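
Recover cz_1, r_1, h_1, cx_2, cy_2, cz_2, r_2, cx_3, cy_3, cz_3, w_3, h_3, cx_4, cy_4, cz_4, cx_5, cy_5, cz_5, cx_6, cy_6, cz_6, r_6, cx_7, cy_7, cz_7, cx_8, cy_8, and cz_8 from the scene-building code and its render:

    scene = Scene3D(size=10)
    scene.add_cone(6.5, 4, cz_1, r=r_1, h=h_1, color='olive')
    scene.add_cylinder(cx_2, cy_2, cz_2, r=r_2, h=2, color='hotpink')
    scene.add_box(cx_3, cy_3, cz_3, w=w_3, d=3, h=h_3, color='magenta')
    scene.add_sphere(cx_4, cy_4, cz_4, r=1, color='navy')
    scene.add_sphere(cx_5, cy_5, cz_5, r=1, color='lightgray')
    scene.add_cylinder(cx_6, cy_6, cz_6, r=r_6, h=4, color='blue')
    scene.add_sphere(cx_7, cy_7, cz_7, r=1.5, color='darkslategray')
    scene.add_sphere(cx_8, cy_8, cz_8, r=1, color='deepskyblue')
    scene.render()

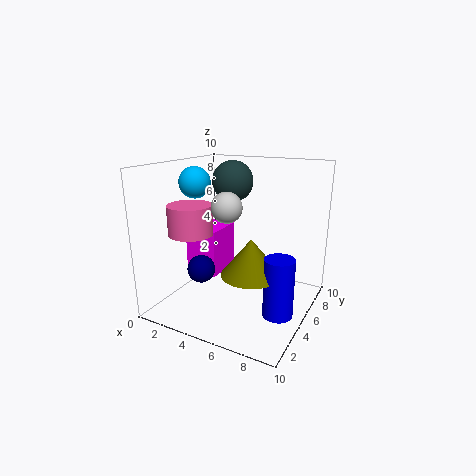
cz_1 = 3, r_1 = 2, h_1 = 2.5, cx_2 = 2.5, cy_2 = 3, cz_2 = 5.5, r_2 = 1.5, cx_3 = 0.5, cy_3 = 5, cz_3 = 1.5, w_3 = 2.5, h_3 = 3.5, cx_4 = 2.5, cy_4 = 4, cz_4 = 2.5, cx_5 = 5, cy_5 = 3.5, cz_5 = 7.5, cx_6 = 8.5, cy_6 = 4, cz_6 = 0.5, r_6 = 1, cx_7 = 3.5, cy_7 = 7, cz_7 = 8.5, cx_8 = 3, cy_8 = 3, cz_8 = 9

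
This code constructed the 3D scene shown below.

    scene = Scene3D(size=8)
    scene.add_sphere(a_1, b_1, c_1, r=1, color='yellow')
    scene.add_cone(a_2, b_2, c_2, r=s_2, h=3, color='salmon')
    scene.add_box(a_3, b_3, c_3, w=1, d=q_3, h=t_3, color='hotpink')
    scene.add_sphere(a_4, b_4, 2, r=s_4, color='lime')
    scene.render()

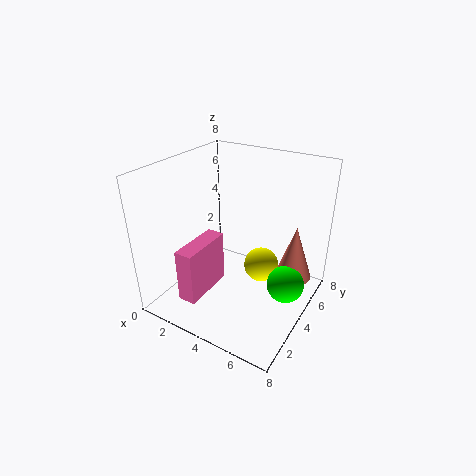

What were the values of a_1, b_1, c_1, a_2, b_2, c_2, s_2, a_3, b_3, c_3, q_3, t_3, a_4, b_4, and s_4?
a_1 = 5, b_1 = 5, c_1 = 2, a_2 = 7, b_2 = 5, c_2 = 2, s_2 = 1, a_3 = 2, b_3 = 1, c_3 = 1, q_3 = 3, t_3 = 3, a_4 = 7, b_4 = 4, s_4 = 1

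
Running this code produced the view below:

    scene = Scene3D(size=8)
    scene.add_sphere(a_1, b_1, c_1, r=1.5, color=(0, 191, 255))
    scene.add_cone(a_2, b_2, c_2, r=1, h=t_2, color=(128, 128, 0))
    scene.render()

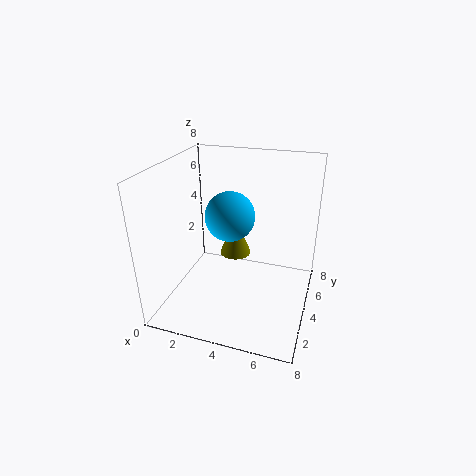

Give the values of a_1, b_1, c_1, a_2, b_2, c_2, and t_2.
a_1 = 3, b_1 = 5.5, c_1 = 4.5, a_2 = 3, b_2 = 6.5, c_2 = 1.5, t_2 = 2.5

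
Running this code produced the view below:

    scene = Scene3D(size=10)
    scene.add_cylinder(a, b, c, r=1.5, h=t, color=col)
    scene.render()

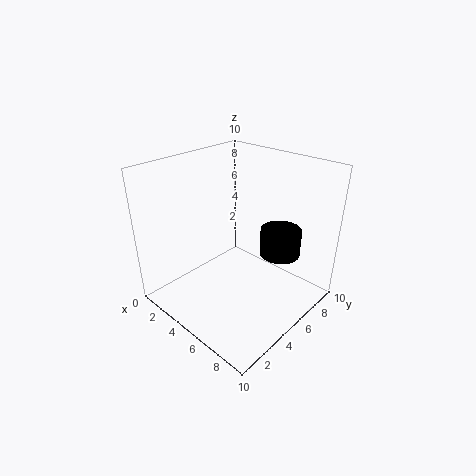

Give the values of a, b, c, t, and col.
a = 6.5; b = 8; c = 3; t = 2; col = 'black'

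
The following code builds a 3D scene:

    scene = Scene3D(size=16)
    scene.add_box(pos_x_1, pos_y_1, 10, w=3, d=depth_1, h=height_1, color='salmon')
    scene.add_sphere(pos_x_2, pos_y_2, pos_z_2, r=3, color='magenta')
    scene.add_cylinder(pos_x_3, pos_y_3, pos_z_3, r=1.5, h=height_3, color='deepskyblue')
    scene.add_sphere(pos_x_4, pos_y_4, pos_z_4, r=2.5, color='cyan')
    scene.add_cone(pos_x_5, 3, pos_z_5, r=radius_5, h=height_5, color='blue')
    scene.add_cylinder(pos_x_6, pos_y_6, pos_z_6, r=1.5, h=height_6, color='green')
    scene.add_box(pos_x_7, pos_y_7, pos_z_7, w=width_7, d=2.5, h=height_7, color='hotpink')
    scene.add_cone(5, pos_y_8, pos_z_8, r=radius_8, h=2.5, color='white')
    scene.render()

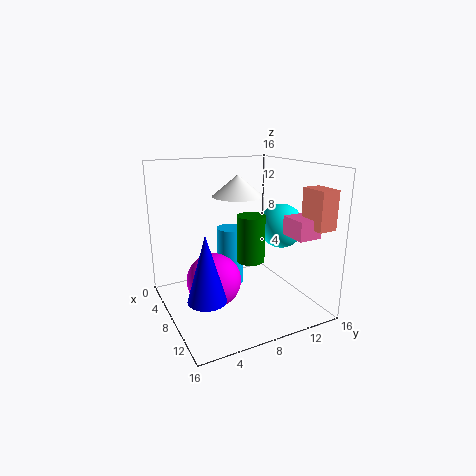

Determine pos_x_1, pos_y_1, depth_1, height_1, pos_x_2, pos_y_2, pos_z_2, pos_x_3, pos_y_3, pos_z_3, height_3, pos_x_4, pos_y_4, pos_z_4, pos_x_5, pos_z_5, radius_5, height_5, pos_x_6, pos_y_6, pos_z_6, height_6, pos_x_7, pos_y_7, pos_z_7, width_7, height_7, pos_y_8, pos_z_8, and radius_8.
pos_x_1 = 12.5; pos_y_1 = 13; depth_1 = 2; height_1 = 4; pos_x_2 = 8; pos_y_2 = 5; pos_z_2 = 3.5; pos_x_3 = 7; pos_y_3 = 7.5; pos_z_3 = 2.5; height_3 = 6.5; pos_x_4 = 9; pos_y_4 = 13; pos_z_4 = 9; pos_x_5 = 11; pos_z_5 = 3; radius_5 = 2; height_5 = 7; pos_x_6 = 10; pos_y_6 = 8.5; pos_z_6 = 6; height_6 = 5; pos_x_7 = 11.5; pos_y_7 = 11.5; pos_z_7 = 9; width_7 = 3; height_7 = 2; pos_y_8 = 9.5; pos_z_8 = 12; radius_8 = 3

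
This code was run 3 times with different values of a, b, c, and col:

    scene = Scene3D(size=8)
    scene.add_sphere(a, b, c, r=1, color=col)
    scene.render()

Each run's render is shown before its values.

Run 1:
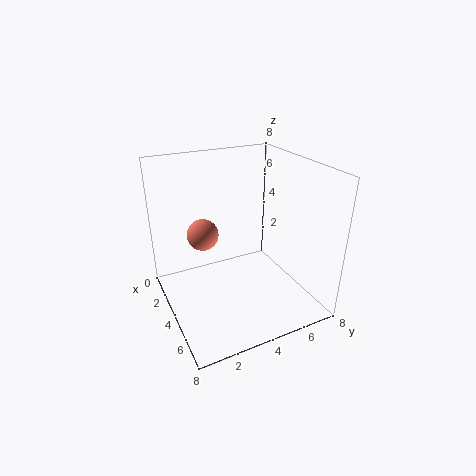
a = 1, b = 3, c = 3, col = 'salmon'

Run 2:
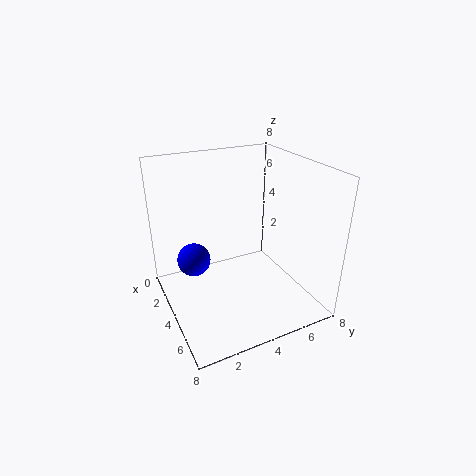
a = 2, b = 2, c = 2, col = 'blue'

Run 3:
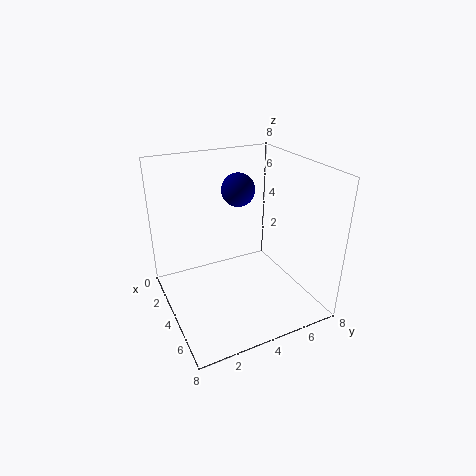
a = 2, b = 5, c = 6, col = 'navy'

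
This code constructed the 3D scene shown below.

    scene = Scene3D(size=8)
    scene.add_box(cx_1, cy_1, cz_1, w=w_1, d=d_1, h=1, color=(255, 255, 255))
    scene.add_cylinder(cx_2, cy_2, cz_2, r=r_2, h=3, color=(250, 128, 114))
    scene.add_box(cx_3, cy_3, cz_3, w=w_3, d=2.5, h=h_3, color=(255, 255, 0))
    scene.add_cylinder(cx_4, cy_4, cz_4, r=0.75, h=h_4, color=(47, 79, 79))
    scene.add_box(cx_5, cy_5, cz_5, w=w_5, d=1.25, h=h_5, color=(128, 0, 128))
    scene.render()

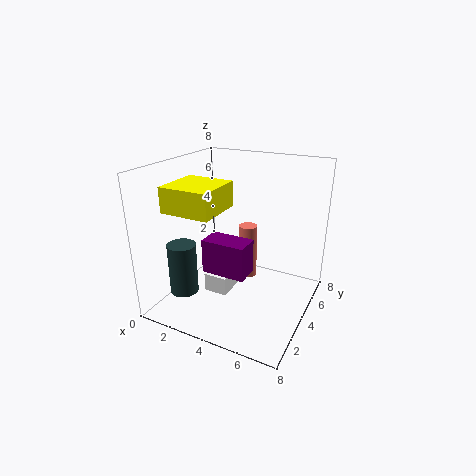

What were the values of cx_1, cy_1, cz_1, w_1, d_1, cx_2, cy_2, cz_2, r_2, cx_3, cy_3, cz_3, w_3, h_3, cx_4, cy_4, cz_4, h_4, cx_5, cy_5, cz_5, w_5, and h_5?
cx_1 = 3
cy_1 = 2
cz_1 = 1.5
w_1 = 1.25
d_1 = 1.5
cx_2 = 4.5
cy_2 = 4.25
cz_2 = 1.75
r_2 = 0.5
cx_3 = 1.75
cy_3 = 0.5
cz_3 = 6.25
w_3 = 2.5
h_3 = 1.25
cx_4 = 2
cy_4 = 1.5
cz_4 = 1.5
h_4 = 2.75
cx_5 = 3.25
cy_5 = 1.5
cz_5 = 3
w_5 = 2.25
h_5 = 1.75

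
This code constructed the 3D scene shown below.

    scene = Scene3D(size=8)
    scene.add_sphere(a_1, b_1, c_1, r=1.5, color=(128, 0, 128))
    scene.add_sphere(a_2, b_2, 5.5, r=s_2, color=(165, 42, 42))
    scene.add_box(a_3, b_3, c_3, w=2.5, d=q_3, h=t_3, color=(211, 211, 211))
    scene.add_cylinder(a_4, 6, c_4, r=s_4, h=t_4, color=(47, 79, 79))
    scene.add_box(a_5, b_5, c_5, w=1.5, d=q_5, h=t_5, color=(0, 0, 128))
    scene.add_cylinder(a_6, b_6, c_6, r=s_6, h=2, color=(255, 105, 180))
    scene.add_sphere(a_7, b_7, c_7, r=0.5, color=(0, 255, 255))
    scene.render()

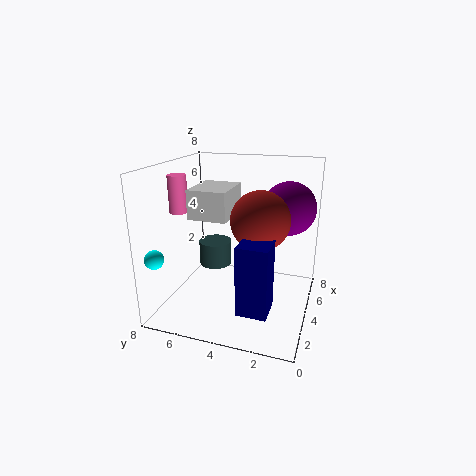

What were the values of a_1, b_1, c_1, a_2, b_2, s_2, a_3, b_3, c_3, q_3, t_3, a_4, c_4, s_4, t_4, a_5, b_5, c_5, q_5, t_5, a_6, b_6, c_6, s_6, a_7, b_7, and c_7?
a_1 = 5.5; b_1 = 1.5; c_1 = 5.5; a_2 = 3; b_2 = 2.5; s_2 = 1.5; a_3 = 2; b_3 = 4; c_3 = 5.5; q_3 = 2; t_3 = 1.5; a_4 = 5.5; c_4 = 1.5; s_4 = 1; t_4 = 1.5; a_5 = 0.5; b_5 = 1.5; c_5 = 1.5; q_5 = 1.5; t_5 = 3.5; a_6 = 3; b_6 = 7; c_6 = 5.5; s_6 = 0.5; a_7 = 1; b_7 = 7.5; c_7 = 3.5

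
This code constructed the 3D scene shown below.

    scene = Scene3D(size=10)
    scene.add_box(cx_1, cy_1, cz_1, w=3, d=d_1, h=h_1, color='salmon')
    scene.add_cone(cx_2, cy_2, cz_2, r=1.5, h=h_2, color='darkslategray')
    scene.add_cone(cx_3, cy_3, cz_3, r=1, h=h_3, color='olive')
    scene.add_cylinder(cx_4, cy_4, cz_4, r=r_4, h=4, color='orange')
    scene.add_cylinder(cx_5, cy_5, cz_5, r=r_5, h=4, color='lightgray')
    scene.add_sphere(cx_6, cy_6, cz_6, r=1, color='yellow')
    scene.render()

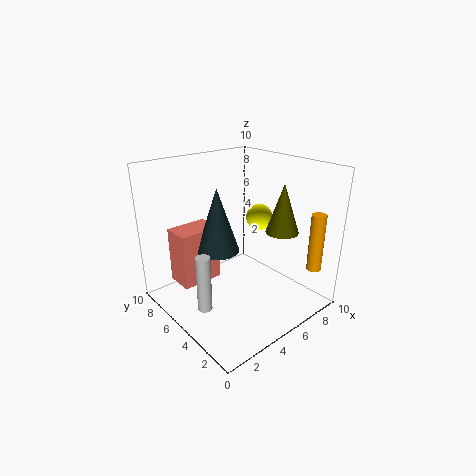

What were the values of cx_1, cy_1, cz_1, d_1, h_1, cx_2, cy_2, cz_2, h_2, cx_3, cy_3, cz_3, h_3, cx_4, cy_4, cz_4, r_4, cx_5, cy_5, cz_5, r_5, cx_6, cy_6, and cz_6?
cx_1 = 1.5, cy_1 = 6.5, cz_1 = 1.5, d_1 = 2, h_1 = 4, cx_2 = 4, cy_2 = 6, cz_2 = 4, h_2 = 4.5, cx_3 = 5.5, cy_3 = 1.5, cz_3 = 6.5, h_3 = 3, cx_4 = 8.5, cy_4 = 1, cz_4 = 3, r_4 = 0.5, cx_5 = 2, cy_5 = 5, cz_5 = 0.5, r_5 = 0.5, cx_6 = 8, cy_6 = 6, cz_6 = 5.5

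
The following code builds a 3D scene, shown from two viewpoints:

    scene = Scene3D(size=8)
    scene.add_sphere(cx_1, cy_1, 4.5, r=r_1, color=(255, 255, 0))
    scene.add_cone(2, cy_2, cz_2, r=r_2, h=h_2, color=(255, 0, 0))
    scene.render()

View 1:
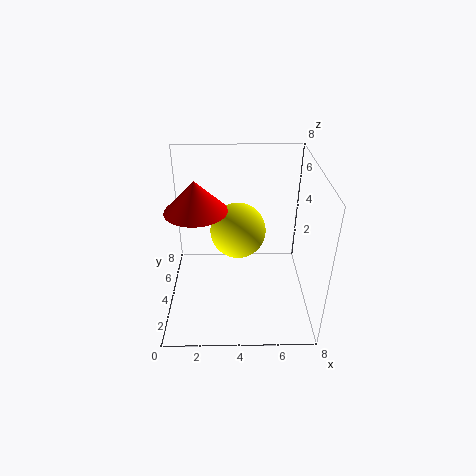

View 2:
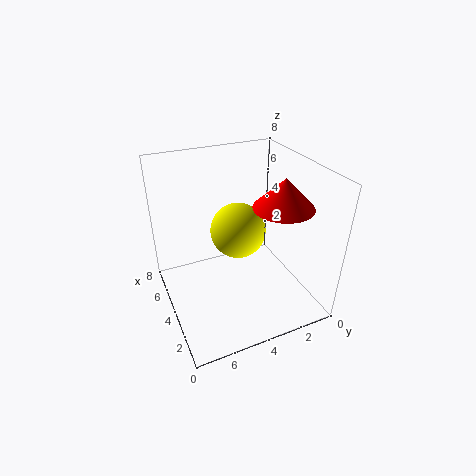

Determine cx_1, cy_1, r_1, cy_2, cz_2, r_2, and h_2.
cx_1 = 4, cy_1 = 4, r_1 = 1.5, cy_2 = 2.5, cz_2 = 6.5, r_2 = 1.5, h_2 = 1.5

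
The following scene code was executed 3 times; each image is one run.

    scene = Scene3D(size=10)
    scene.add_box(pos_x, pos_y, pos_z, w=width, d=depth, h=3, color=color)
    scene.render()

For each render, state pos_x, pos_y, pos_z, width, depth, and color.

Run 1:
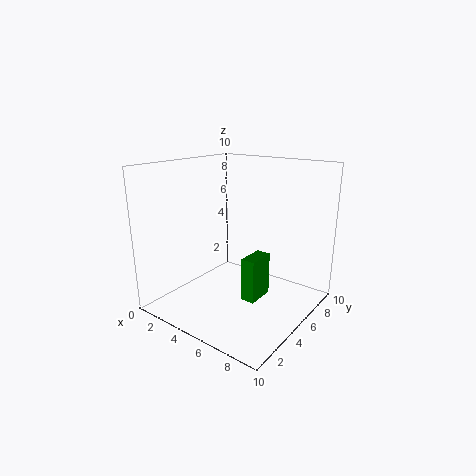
pos_x = 6, pos_y = 4, pos_z = 1, width = 1, depth = 2, color = 'green'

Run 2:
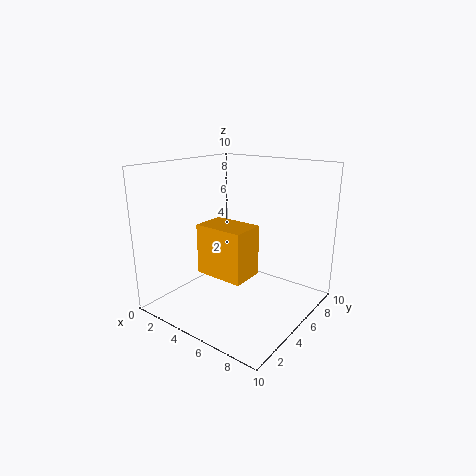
pos_x = 5, pos_y = 1, pos_z = 4, width = 3, depth = 2, color = 'orange'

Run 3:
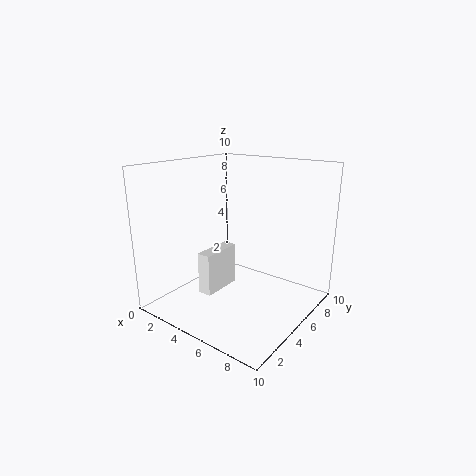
pos_x = 3, pos_y = 3, pos_z = 1, width = 1, depth = 3, color = 'white'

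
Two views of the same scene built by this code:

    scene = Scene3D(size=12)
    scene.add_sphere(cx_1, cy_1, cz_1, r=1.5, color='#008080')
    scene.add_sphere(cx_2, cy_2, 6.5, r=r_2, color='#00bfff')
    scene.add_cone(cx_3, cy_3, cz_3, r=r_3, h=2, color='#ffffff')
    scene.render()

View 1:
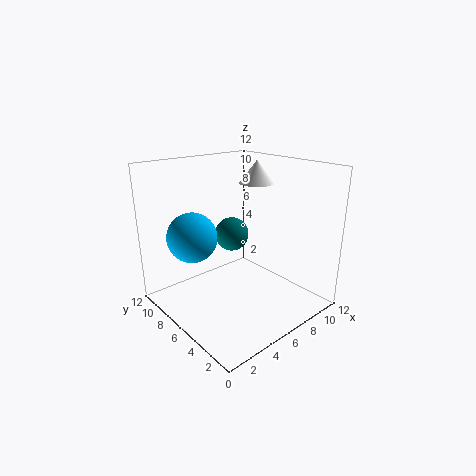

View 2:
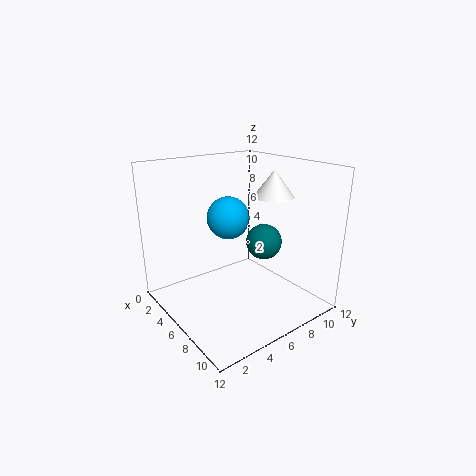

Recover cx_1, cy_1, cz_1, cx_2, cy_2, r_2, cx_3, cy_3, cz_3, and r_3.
cx_1 = 7; cy_1 = 8; cz_1 = 5.5; cx_2 = 2.5; cy_2 = 7.5; r_2 = 2; cx_3 = 9; cy_3 = 7; cz_3 = 10; r_3 = 1.5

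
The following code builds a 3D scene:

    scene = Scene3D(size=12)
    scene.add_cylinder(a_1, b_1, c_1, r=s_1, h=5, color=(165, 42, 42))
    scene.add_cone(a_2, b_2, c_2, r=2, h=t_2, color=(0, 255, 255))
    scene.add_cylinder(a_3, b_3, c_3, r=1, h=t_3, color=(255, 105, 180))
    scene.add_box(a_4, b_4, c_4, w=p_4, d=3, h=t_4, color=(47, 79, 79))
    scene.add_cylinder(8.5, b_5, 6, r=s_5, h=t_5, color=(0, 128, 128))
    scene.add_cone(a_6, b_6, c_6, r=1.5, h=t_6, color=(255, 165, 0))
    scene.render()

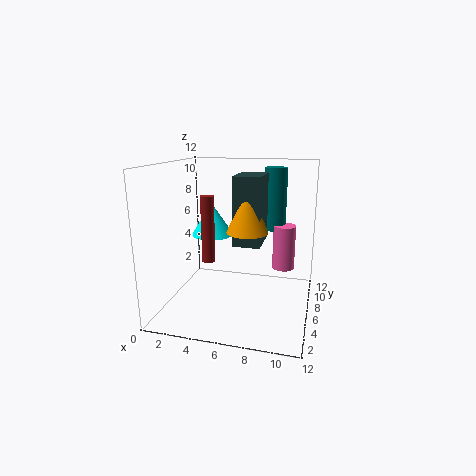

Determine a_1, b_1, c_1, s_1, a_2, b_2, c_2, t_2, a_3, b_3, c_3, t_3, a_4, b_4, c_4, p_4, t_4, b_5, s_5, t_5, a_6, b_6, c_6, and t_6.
a_1 = 4.5; b_1 = 3; c_1 = 5; s_1 = 0.5; a_2 = 2.5; b_2 = 9.5; c_2 = 5; t_2 = 3; a_3 = 9.5; b_3 = 9; c_3 = 2.5; t_3 = 4; a_4 = 6.5; b_4 = 2.5; c_4 = 6.5; p_4 = 2; t_4 = 5; b_5 = 9.5; s_5 = 1; t_5 = 5.5; a_6 = 7.5; b_6 = 3; c_6 = 7.5; t_6 = 3.5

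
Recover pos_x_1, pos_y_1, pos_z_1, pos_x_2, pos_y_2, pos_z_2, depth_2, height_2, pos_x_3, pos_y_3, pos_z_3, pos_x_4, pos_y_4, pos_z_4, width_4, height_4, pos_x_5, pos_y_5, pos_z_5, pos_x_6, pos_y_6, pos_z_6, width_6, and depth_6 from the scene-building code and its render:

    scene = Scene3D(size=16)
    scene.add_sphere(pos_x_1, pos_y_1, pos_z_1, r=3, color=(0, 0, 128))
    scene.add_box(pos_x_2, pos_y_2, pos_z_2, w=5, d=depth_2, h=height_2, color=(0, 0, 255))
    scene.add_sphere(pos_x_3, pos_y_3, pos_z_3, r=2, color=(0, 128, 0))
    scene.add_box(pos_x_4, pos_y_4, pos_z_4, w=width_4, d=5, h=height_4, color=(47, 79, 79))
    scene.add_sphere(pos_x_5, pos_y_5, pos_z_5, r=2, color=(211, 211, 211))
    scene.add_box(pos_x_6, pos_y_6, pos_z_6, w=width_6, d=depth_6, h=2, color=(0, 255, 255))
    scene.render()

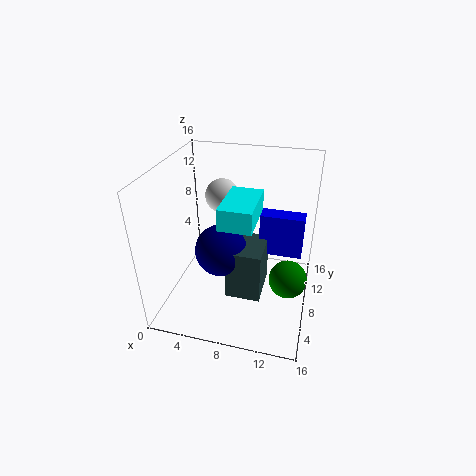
pos_x_1 = 6
pos_y_1 = 8
pos_z_1 = 6
pos_x_2 = 10
pos_y_2 = 10
pos_z_2 = 5
depth_2 = 2
height_2 = 5
pos_x_3 = 14
pos_y_3 = 6
pos_z_3 = 5
pos_x_4 = 7
pos_y_4 = 6
pos_z_4 = 1
width_4 = 4
height_4 = 6
pos_x_5 = 5
pos_y_5 = 12
pos_z_5 = 11
pos_x_6 = 8
pos_y_6 = 1
pos_z_6 = 13
width_6 = 3
depth_6 = 5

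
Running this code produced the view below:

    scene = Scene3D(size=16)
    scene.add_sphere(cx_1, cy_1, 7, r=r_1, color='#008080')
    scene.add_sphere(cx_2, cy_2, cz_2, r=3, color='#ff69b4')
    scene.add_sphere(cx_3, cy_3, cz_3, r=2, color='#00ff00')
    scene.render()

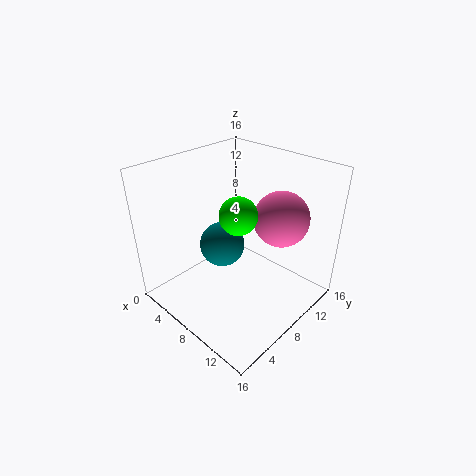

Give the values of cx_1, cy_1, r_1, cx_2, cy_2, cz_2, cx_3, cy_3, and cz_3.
cx_1 = 6.5, cy_1 = 7, r_1 = 2.5, cx_2 = 11.5, cy_2 = 11, cz_2 = 10.5, cx_3 = 9, cy_3 = 7, cz_3 = 11.5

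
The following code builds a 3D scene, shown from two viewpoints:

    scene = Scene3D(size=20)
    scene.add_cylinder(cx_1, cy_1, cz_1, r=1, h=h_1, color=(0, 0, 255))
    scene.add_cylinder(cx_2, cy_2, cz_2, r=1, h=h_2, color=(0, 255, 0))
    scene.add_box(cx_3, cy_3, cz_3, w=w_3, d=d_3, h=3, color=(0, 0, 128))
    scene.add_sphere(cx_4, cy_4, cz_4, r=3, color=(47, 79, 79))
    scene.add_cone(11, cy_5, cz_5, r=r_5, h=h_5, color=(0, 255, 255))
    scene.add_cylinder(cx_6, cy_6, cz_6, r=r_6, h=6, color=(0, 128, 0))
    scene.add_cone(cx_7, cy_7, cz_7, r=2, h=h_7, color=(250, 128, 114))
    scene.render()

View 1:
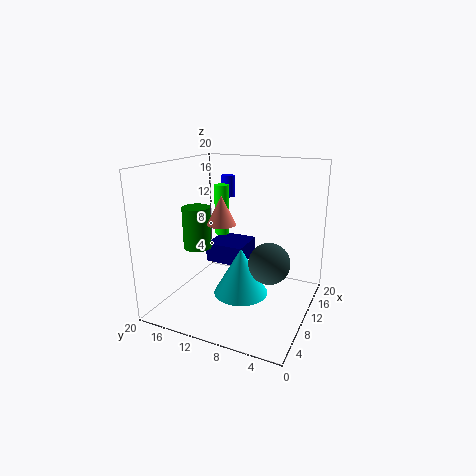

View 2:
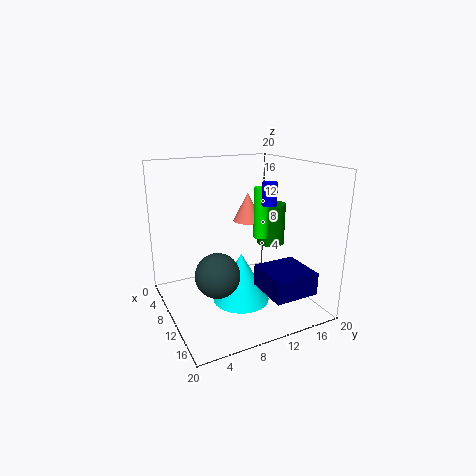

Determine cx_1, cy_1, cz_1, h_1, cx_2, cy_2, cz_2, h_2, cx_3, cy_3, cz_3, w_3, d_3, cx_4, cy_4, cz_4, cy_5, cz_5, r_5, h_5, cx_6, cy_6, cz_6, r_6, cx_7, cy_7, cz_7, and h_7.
cx_1 = 13; cy_1 = 13; cz_1 = 15; h_1 = 3; cx_2 = 11; cy_2 = 13; cz_2 = 10; h_2 = 7; cx_3 = 13; cy_3 = 11; cz_3 = 4; w_3 = 6; d_3 = 6; cx_4 = 12; cy_4 = 6; cz_4 = 6; cy_5 = 10; cz_5 = 1; r_5 = 4; h_5 = 7; cx_6 = 9; cy_6 = 16; cz_6 = 8; r_6 = 2; cx_7 = 9; cy_7 = 12; cz_7 = 12; h_7 = 4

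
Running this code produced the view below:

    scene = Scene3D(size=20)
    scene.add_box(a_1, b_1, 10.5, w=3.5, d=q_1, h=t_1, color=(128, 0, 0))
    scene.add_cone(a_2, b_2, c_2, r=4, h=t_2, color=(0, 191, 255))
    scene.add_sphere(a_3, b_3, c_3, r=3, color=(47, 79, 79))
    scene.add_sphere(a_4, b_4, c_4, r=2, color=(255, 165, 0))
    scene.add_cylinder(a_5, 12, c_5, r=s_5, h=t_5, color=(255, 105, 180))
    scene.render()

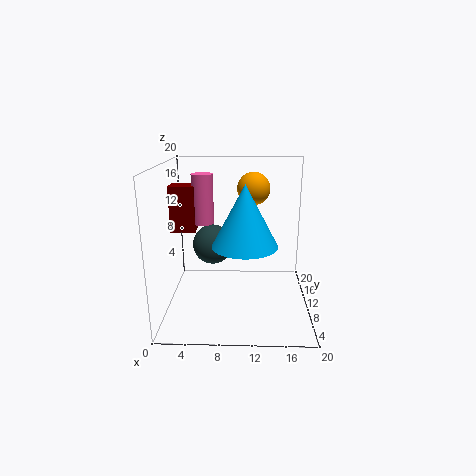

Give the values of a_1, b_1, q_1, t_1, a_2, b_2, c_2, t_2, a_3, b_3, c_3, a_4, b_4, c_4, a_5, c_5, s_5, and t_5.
a_1 = 0.5
b_1 = 10.5
q_1 = 2.5
t_1 = 6.5
a_2 = 11
b_2 = 4.5
c_2 = 11
t_2 = 7.5
a_3 = 6
b_3 = 14
c_3 = 7.5
a_4 = 12
b_4 = 7
c_4 = 17.5
a_5 = 5
c_5 = 11.5
s_5 = 1.5
t_5 = 7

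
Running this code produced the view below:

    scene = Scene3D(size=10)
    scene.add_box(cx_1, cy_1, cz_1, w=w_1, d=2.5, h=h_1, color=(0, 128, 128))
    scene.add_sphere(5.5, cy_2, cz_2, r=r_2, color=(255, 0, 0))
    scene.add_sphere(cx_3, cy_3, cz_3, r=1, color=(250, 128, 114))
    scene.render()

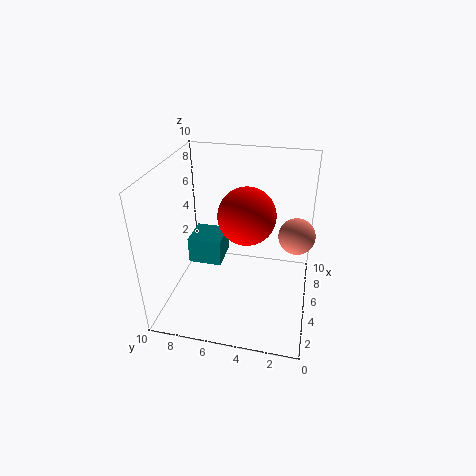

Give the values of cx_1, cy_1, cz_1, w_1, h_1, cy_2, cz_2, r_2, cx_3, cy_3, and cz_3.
cx_1 = 5.5, cy_1 = 6.5, cz_1 = 2, w_1 = 2.5, h_1 = 2, cy_2 = 4.5, cz_2 = 6.5, r_2 = 2, cx_3 = 2, cy_3 = 1, cz_3 = 7.5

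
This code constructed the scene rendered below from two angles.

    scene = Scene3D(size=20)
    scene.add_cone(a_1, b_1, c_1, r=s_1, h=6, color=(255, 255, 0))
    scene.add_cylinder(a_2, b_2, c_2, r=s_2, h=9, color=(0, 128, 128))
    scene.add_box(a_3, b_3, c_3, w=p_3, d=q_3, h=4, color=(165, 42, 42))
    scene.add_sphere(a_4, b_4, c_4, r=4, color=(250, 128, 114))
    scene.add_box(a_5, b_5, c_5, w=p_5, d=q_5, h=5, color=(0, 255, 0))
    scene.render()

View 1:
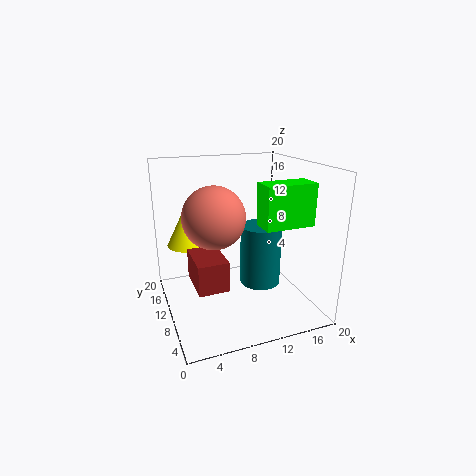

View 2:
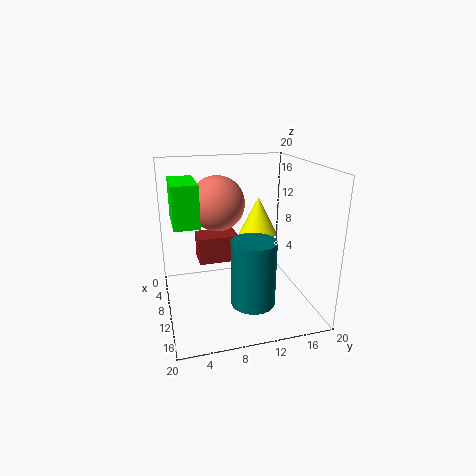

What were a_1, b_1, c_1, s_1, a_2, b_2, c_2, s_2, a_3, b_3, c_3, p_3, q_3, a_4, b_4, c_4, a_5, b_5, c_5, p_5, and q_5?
a_1 = 4, b_1 = 15, c_1 = 8, s_1 = 3, a_2 = 14, b_2 = 11, c_2 = 2, s_2 = 3, a_3 = 3, b_3 = 5, c_3 = 5, p_3 = 4, q_3 = 6, a_4 = 6, b_4 = 8, c_4 = 14, a_5 = 10, b_5 = 1, c_5 = 14, p_5 = 6, q_5 = 3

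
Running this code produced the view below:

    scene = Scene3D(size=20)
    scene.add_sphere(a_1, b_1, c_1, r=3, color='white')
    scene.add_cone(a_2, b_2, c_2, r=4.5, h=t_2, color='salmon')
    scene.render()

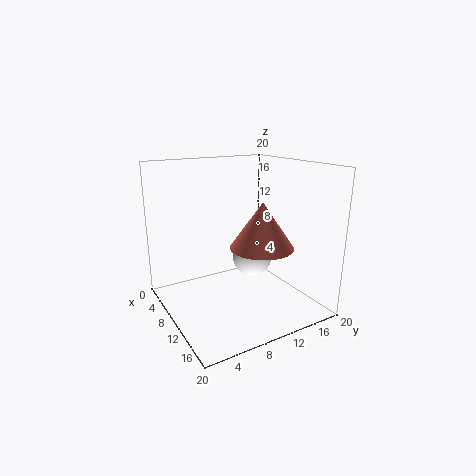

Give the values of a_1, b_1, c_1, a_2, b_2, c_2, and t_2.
a_1 = 7.5; b_1 = 14; c_1 = 5.5; a_2 = 11.5; b_2 = 13; c_2 = 8.5; t_2 = 6.5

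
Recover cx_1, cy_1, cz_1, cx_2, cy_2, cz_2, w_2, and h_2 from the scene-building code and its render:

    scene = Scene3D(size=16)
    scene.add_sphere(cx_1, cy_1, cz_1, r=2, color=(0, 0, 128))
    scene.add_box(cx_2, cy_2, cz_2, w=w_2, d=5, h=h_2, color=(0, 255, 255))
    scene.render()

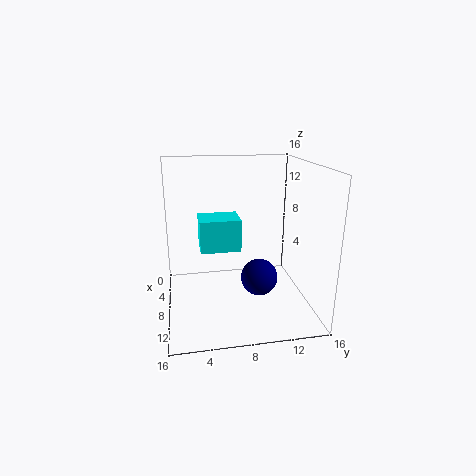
cx_1 = 10
cy_1 = 10
cz_1 = 4
cx_2 = 1
cy_2 = 4
cz_2 = 5
w_2 = 4
h_2 = 4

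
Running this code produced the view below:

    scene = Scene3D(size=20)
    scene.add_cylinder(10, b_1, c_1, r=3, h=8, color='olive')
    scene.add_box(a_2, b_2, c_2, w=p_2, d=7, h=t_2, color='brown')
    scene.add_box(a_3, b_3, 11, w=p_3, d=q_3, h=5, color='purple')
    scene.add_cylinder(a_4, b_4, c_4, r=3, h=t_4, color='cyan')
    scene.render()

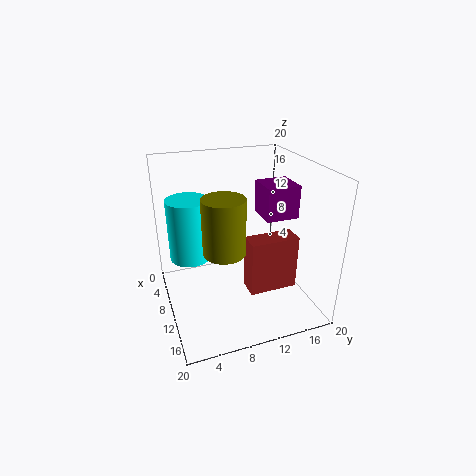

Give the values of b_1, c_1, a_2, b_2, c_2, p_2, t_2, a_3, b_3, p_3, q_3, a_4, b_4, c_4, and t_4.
b_1 = 8
c_1 = 8
a_2 = 10
b_2 = 11
c_2 = 2
p_2 = 3
t_2 = 8
a_3 = 4
b_3 = 15
p_3 = 5
q_3 = 5
a_4 = 6
b_4 = 4
c_4 = 6
t_4 = 9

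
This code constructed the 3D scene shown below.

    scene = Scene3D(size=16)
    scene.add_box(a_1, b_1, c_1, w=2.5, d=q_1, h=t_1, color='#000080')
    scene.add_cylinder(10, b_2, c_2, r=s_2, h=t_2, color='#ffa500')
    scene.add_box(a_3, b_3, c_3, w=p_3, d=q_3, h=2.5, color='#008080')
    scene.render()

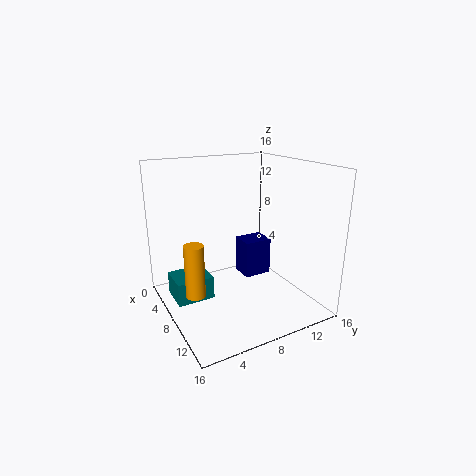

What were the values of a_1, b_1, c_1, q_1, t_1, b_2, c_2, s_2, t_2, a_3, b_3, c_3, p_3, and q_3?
a_1 = 7.5; b_1 = 8; c_1 = 4; q_1 = 3; t_1 = 4; b_2 = 2; c_2 = 3.5; s_2 = 1; t_2 = 5.5; a_3 = 5.5; b_3 = 0.5; c_3 = 2; p_3 = 3.5; q_3 = 4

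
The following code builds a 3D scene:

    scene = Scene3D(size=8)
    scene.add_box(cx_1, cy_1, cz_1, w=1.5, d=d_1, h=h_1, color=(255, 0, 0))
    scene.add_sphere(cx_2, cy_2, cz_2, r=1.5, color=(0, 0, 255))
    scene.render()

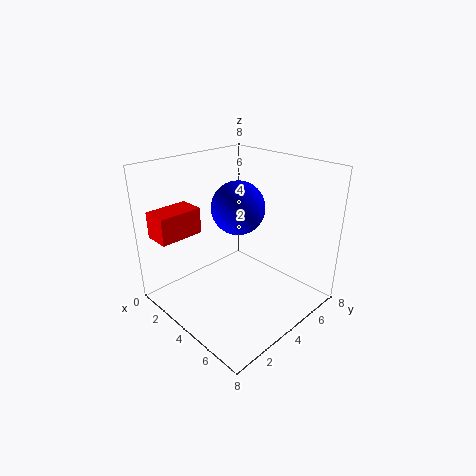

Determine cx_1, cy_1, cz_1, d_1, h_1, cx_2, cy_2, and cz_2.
cx_1 = 0.5, cy_1 = 0.5, cz_1 = 4, d_1 = 2.5, h_1 = 1.5, cx_2 = 3.5, cy_2 = 4.5, cz_2 = 5.5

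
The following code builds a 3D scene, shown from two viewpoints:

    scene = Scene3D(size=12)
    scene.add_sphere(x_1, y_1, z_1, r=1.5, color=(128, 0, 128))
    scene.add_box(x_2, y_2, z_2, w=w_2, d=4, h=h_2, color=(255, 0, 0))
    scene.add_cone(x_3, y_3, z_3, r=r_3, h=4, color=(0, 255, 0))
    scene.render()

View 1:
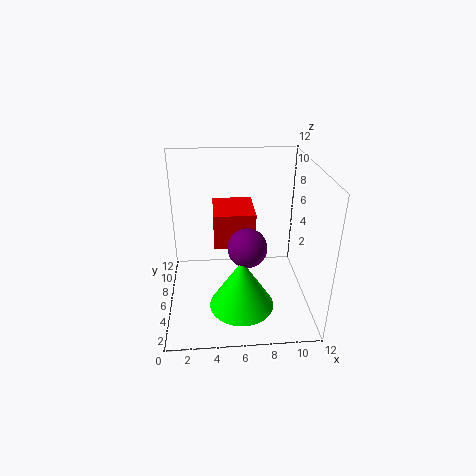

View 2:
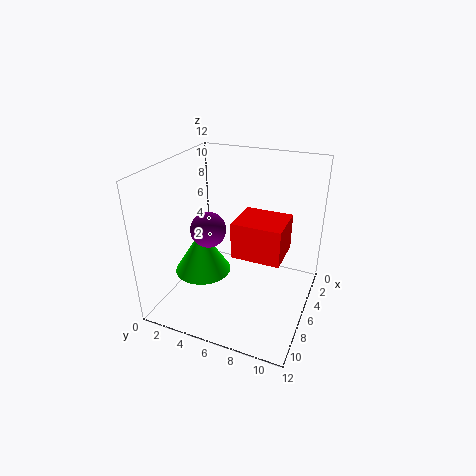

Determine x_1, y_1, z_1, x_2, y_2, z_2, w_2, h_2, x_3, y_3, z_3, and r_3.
x_1 = 6.5; y_1 = 3.5; z_1 = 6.5; x_2 = 4; y_2 = 6; z_2 = 5; w_2 = 3.5; h_2 = 3; x_3 = 6; y_3 = 2.5; z_3 = 2; r_3 = 2.5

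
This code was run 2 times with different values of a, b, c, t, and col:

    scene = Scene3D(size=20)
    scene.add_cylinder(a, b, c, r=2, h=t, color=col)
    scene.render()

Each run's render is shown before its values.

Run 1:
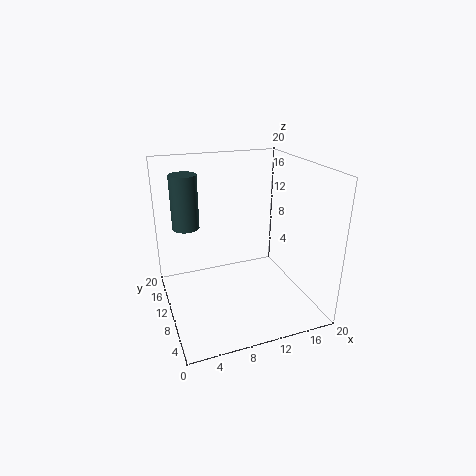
a = 4, b = 16, c = 10, t = 8, col = 'darkslategray'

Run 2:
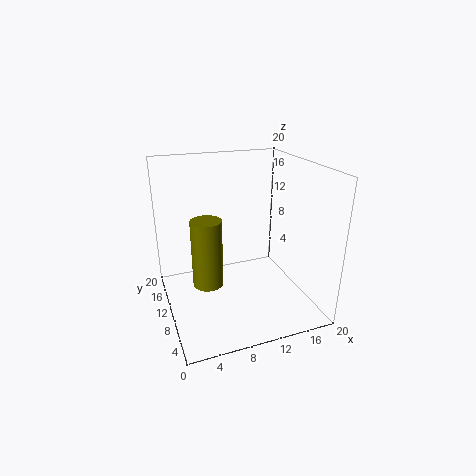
a = 5, b = 8, c = 5, t = 9, col = 'olive'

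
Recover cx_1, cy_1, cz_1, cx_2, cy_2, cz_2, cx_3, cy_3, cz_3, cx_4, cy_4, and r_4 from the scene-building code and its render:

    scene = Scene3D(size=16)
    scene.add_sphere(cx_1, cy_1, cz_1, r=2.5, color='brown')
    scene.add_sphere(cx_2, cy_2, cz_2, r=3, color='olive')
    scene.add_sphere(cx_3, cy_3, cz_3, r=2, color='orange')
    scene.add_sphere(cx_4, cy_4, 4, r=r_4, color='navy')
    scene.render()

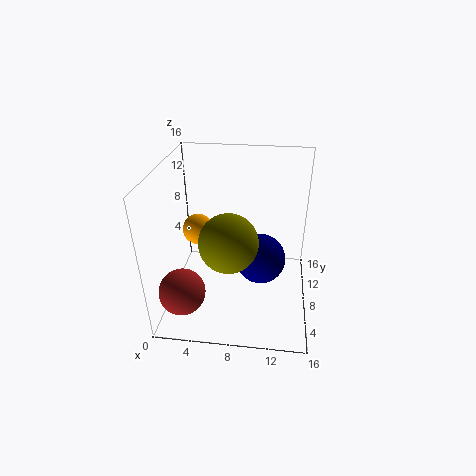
cx_1 = 2.5, cy_1 = 3.5, cz_1 = 3.5, cx_2 = 7.5, cy_2 = 4.5, cz_2 = 9.5, cx_3 = 2, cy_3 = 13.5, cz_3 = 5.5, cx_4 = 10.5, cy_4 = 10, r_4 = 3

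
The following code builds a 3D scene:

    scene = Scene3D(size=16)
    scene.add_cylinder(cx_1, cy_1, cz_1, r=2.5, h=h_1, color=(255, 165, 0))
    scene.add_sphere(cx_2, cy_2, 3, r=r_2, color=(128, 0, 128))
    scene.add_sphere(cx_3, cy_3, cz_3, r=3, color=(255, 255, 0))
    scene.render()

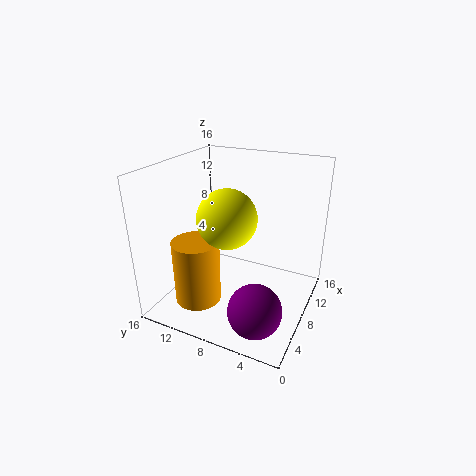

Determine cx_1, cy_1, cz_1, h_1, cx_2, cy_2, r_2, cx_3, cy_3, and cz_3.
cx_1 = 4, cy_1 = 11, cz_1 = 1.75, h_1 = 7, cx_2 = 3, cy_2 = 3.75, r_2 = 2.75, cx_3 = 5, cy_3 = 7.75, cz_3 = 11.5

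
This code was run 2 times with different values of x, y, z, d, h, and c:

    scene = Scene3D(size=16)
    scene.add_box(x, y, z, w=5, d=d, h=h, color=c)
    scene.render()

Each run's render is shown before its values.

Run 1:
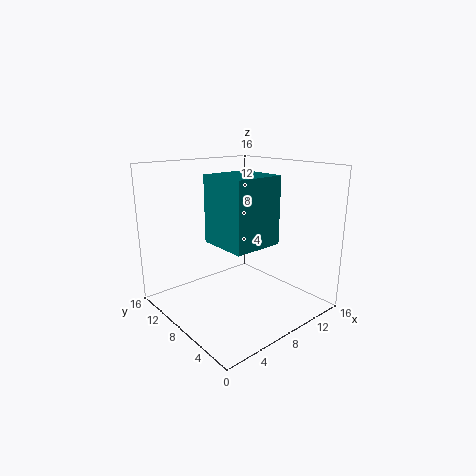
x = 3, y = 2, z = 9, d = 5, h = 6.5, c = 'teal'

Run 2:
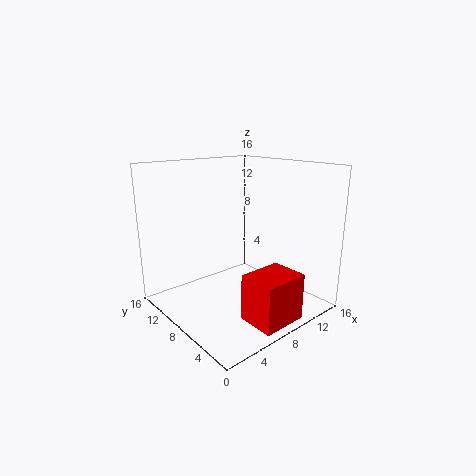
x = 5.5, y = 0.5, z = 0.5, d = 4, h = 5, c = 'red'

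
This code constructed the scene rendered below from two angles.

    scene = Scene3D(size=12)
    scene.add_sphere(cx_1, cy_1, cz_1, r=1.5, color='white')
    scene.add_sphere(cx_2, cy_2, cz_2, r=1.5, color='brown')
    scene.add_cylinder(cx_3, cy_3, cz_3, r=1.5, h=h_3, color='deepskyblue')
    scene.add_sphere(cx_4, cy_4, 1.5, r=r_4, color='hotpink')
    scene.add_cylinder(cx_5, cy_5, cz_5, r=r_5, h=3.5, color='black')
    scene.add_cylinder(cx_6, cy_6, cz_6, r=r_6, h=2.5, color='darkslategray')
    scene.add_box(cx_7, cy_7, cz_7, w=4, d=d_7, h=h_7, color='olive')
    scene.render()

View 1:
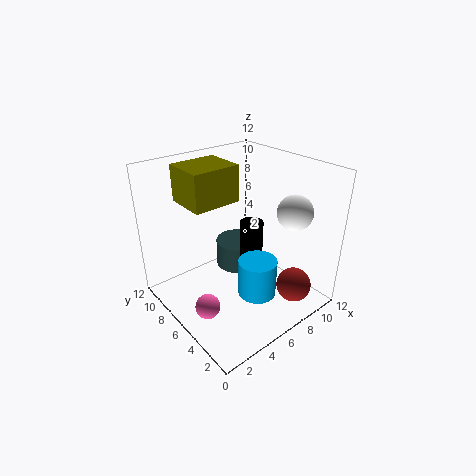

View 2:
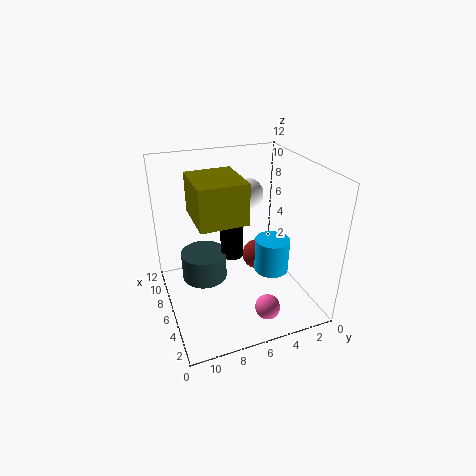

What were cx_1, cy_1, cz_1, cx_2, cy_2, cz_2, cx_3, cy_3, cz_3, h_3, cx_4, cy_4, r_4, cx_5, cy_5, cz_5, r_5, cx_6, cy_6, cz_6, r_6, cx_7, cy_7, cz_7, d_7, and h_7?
cx_1 = 10
cy_1 = 3.5
cz_1 = 8
cx_2 = 9.5
cy_2 = 2.5
cz_2 = 1.5
cx_3 = 5.5
cy_3 = 3
cz_3 = 2.5
h_3 = 3
cx_4 = 2
cy_4 = 5
r_4 = 1
cx_5 = 7.5
cy_5 = 6
cz_5 = 3.5
r_5 = 1
cx_6 = 8
cy_6 = 8.5
cz_6 = 1.5
r_6 = 2
cx_7 = 2.5
cy_7 = 6.5
cz_7 = 9
d_7 = 3.5
h_7 = 3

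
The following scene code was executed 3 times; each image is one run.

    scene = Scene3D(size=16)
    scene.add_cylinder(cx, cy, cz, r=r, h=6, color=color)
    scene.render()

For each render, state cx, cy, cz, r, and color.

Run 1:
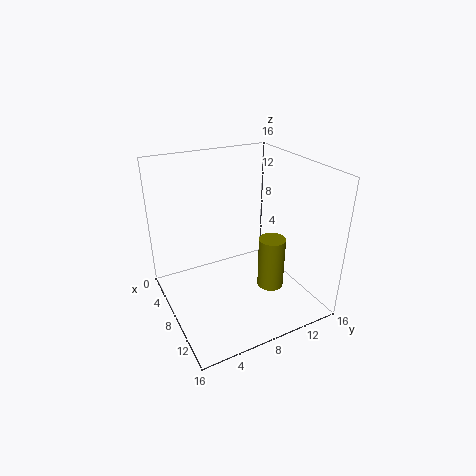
cx = 10; cy = 11.25; cz = 2; r = 1.5; color = 'olive'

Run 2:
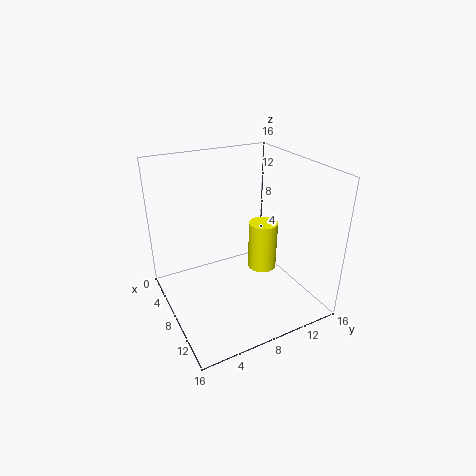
cx = 6.5; cy = 12.25; cz = 2.25; r = 1.75; color = 'yellow'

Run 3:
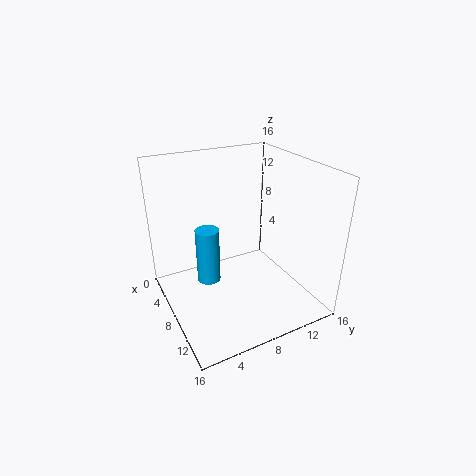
cx = 8.25; cy = 4.25; cz = 4; r = 1.25; color = 'deepskyblue'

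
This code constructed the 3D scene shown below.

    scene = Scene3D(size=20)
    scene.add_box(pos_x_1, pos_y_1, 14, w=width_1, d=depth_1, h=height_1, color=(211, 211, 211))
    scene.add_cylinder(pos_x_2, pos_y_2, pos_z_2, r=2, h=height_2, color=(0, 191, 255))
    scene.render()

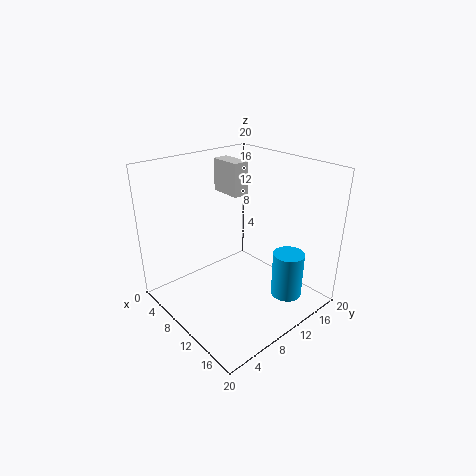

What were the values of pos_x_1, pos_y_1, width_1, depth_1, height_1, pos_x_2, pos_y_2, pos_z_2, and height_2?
pos_x_1 = 1, pos_y_1 = 13, width_1 = 5, depth_1 = 2.5, height_1 = 5, pos_x_2 = 17.5, pos_y_2 = 12, pos_z_2 = 4, height_2 = 6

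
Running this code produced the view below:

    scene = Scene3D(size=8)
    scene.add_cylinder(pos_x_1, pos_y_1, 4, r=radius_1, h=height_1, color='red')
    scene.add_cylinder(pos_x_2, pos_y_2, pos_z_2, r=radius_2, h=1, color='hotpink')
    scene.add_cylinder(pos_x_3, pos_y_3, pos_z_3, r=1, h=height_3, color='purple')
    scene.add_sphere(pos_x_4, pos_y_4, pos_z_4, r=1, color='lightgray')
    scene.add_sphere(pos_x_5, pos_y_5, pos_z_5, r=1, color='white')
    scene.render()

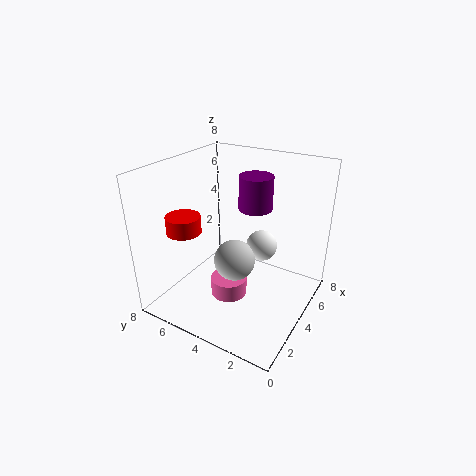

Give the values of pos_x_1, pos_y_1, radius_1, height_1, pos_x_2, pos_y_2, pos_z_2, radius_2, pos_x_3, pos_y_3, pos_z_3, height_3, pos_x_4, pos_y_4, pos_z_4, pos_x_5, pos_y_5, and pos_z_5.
pos_x_1 = 3; pos_y_1 = 7; radius_1 = 1; height_1 = 1; pos_x_2 = 3; pos_y_2 = 4; pos_z_2 = 1; radius_2 = 1; pos_x_3 = 6; pos_y_3 = 4; pos_z_3 = 5; height_3 = 2; pos_x_4 = 2; pos_y_4 = 3; pos_z_4 = 4; pos_x_5 = 7; pos_y_5 = 4; pos_z_5 = 2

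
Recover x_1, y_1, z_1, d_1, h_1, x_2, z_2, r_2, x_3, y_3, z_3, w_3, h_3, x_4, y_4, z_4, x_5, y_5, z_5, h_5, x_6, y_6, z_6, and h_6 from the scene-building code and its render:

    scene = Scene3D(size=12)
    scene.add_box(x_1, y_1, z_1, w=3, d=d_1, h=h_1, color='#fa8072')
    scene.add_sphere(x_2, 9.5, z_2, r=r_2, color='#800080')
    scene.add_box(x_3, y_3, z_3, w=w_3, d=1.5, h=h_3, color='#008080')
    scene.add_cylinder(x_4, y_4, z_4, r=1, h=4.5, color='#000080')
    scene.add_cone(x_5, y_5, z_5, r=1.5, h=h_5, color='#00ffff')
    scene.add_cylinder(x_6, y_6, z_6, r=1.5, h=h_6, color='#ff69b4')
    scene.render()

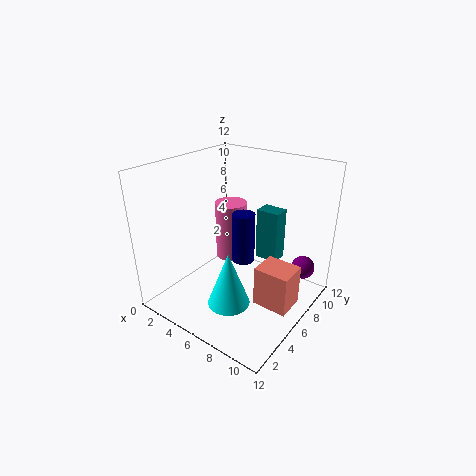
x_1 = 8; y_1 = 5.5; z_1 = 0.5; d_1 = 2.5; h_1 = 3.5; x_2 = 10.5; z_2 = 3; r_2 = 1; x_3 = 6.5; y_3 = 8; z_3 = 3.5; w_3 = 2; h_3 = 4.5; x_4 = 5.5; y_4 = 7.5; z_4 = 3; x_5 = 8.5; y_5 = 1.5; z_5 = 3.5; h_5 = 4; x_6 = 3; y_6 = 9; z_6 = 2; h_6 = 5.5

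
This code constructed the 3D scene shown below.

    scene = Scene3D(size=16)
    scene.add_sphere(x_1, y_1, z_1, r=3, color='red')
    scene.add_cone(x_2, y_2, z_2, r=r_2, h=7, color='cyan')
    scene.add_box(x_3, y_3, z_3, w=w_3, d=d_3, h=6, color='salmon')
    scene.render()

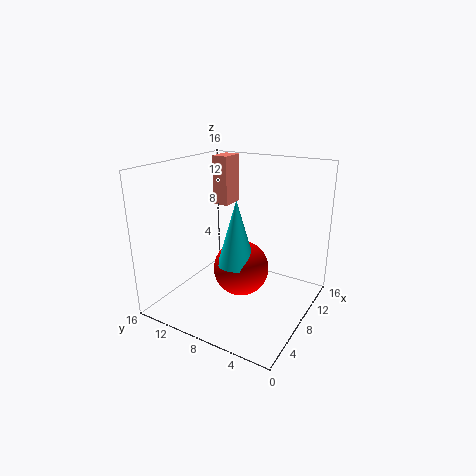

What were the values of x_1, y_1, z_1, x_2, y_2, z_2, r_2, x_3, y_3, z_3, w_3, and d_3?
x_1 = 7; y_1 = 7; z_1 = 5; x_2 = 6; y_2 = 7; z_2 = 6; r_2 = 2; x_3 = 12; y_3 = 12; z_3 = 10; w_3 = 3; d_3 = 2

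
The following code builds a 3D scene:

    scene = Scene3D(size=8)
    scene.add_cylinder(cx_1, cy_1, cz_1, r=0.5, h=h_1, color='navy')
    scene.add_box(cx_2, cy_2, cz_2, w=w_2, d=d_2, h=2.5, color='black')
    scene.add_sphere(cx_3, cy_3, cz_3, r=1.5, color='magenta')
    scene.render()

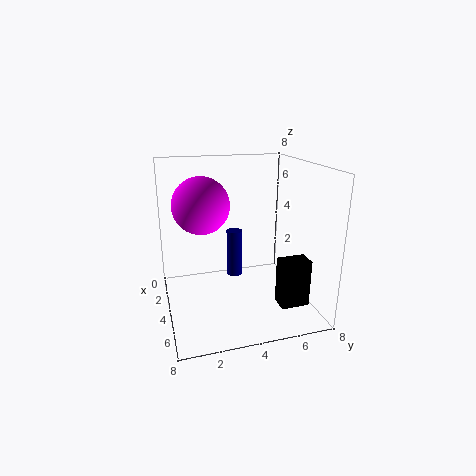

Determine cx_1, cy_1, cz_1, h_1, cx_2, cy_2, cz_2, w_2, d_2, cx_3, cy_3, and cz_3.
cx_1 = 1.5
cy_1 = 4.5
cz_1 = 0.5
h_1 = 3
cx_2 = 6
cy_2 = 5.5
cz_2 = 1
w_2 = 1
d_2 = 1.5
cx_3 = 4
cy_3 = 2
cz_3 = 6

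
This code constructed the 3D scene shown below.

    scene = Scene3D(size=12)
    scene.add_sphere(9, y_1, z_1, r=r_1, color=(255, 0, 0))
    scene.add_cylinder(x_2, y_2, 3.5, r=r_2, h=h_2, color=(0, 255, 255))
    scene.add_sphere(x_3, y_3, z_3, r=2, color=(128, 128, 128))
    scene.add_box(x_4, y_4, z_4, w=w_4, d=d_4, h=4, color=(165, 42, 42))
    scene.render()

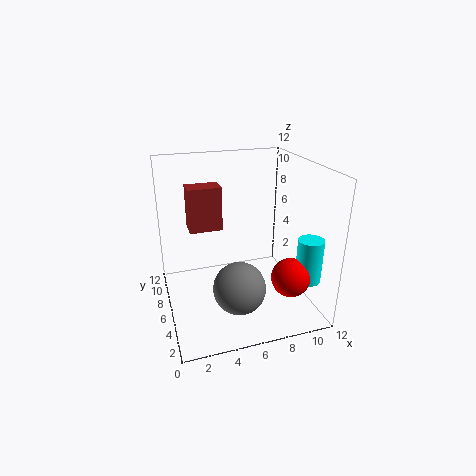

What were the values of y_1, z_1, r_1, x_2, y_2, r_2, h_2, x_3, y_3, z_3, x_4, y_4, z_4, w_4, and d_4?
y_1 = 2, z_1 = 4, r_1 = 1.5, x_2 = 10.5, y_2 = 2, r_2 = 1, h_2 = 3.5, x_3 = 5, y_3 = 2.5, z_3 = 3.5, x_4 = 2.5, y_4 = 9, z_4 = 5.5, w_4 = 3, d_4 = 2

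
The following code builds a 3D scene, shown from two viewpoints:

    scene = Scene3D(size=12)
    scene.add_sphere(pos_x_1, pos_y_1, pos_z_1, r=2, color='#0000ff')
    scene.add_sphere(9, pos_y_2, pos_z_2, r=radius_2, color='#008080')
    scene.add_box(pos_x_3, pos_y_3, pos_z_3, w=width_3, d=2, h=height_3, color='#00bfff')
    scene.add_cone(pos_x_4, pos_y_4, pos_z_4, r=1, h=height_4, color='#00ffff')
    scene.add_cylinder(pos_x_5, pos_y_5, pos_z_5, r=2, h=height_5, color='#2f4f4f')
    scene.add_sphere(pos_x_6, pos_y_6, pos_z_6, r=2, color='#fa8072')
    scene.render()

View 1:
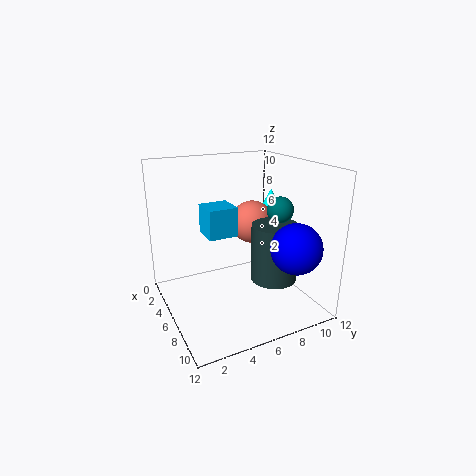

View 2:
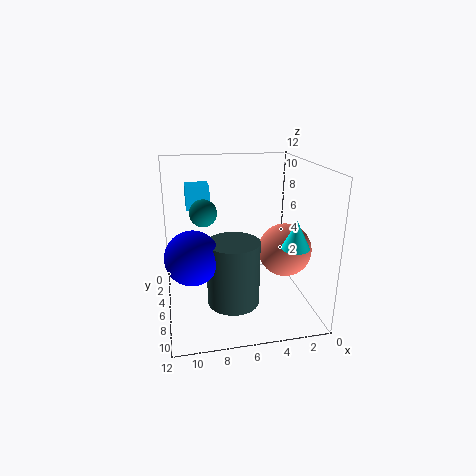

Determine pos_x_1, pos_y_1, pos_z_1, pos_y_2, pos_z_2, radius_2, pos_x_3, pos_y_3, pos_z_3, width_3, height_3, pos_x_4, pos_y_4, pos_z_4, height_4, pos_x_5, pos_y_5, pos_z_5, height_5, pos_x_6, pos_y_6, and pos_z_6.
pos_x_1 = 10; pos_y_1 = 9; pos_z_1 = 6; pos_y_2 = 8; pos_z_2 = 9; radius_2 = 1; pos_x_3 = 8; pos_y_3 = 2; pos_z_3 = 8; width_3 = 2; height_3 = 2; pos_x_4 = 3; pos_y_4 = 11; pos_z_4 = 7; height_4 = 2; pos_x_5 = 7; pos_y_5 = 9; pos_z_5 = 2; height_5 = 5; pos_x_6 = 3; pos_y_6 = 9; pos_z_6 = 6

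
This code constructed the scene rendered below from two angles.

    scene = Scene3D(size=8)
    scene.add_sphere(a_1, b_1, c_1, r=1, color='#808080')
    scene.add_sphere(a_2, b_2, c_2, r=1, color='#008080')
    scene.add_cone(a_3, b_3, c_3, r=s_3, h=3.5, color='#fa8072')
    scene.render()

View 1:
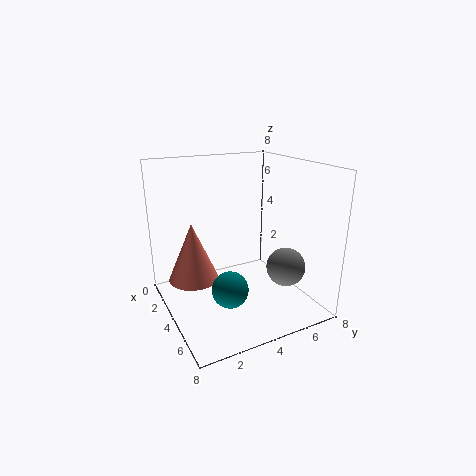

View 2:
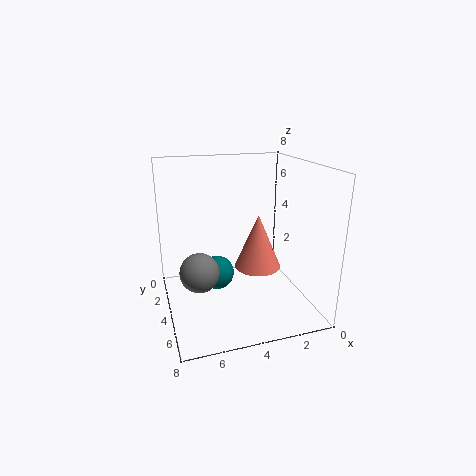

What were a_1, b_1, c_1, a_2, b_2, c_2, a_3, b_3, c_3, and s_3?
a_1 = 6.5
b_1 = 5.5
c_1 = 3
a_2 = 5
b_2 = 3
c_2 = 1.5
a_3 = 2
b_3 = 2
c_3 = 1
s_3 = 1.5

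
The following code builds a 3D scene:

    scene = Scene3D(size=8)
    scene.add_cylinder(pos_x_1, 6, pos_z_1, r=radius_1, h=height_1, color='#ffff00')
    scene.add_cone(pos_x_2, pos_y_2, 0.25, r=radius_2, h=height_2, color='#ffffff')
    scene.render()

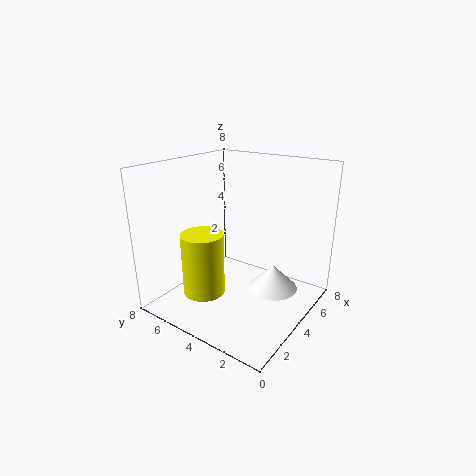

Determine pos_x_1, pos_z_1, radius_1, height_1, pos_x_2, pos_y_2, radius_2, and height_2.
pos_x_1 = 3.25
pos_z_1 = 0.25
radius_1 = 1.25
height_1 = 3.75
pos_x_2 = 6
pos_y_2 = 2.75
radius_2 = 1.5
height_2 = 1.5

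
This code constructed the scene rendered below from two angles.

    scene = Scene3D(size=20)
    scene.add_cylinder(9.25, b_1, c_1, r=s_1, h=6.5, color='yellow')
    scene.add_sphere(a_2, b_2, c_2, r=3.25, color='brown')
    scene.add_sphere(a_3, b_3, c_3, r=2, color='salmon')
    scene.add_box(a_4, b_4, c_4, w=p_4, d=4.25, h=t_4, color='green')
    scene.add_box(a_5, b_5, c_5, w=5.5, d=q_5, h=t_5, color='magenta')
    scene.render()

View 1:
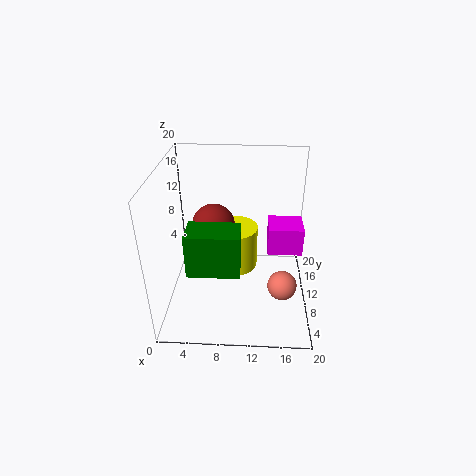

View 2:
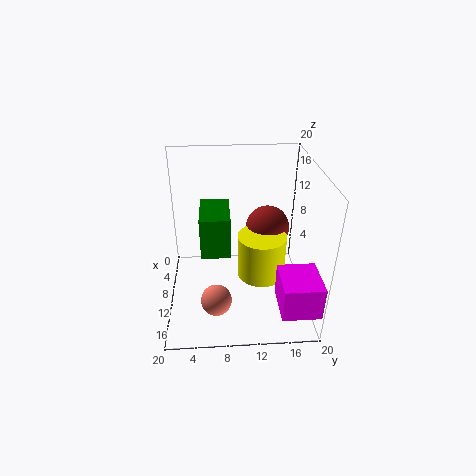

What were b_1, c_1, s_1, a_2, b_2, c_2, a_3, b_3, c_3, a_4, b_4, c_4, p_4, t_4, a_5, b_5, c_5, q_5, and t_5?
b_1 = 13.5
c_1 = 3.25
s_1 = 3.5
a_2 = 6
b_2 = 14.75
c_2 = 9.25
a_3 = 16.25
b_3 = 6.75
c_3 = 4.5
a_4 = 3.5
b_4 = 4.75
c_4 = 7
p_4 = 7
t_4 = 6
a_5 = 14.5
b_5 = 14.75
c_5 = 4
q_5 = 5
t_5 = 4.5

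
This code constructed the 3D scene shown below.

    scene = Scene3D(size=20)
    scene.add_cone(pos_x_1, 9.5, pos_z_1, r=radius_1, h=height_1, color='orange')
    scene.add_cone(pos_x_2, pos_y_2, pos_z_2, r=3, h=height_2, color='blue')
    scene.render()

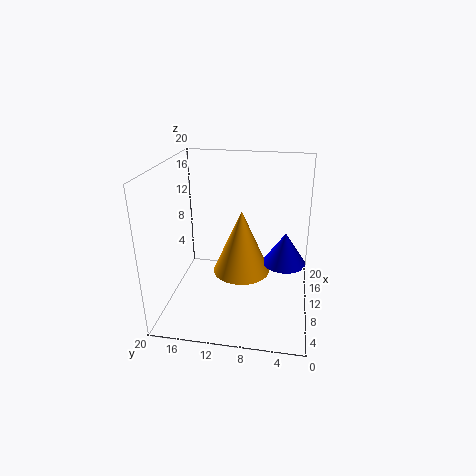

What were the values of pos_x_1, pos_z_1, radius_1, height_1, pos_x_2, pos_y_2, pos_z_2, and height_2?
pos_x_1 = 10; pos_z_1 = 5; radius_1 = 4; height_1 = 9; pos_x_2 = 10.5; pos_y_2 = 3.5; pos_z_2 = 6.5; height_2 = 4.5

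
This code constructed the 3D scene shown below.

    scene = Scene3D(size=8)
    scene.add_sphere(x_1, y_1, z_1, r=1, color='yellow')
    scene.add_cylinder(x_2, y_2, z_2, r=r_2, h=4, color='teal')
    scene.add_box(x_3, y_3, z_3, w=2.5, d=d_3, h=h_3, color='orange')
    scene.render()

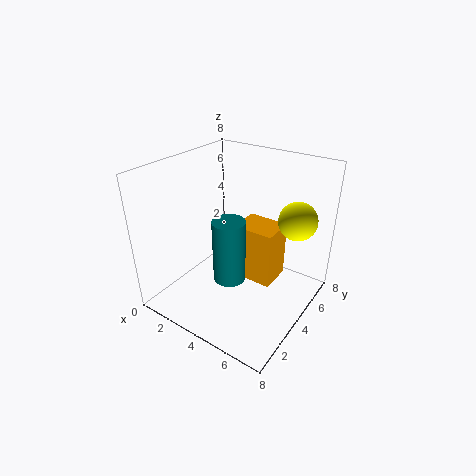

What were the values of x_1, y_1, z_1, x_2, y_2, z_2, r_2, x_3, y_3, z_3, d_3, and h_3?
x_1 = 7
y_1 = 5
z_1 = 5.5
x_2 = 3
y_2 = 4.5
z_2 = 0.5
r_2 = 1
x_3 = 3
y_3 = 5
z_3 = 0.5
d_3 = 2
h_3 = 3.5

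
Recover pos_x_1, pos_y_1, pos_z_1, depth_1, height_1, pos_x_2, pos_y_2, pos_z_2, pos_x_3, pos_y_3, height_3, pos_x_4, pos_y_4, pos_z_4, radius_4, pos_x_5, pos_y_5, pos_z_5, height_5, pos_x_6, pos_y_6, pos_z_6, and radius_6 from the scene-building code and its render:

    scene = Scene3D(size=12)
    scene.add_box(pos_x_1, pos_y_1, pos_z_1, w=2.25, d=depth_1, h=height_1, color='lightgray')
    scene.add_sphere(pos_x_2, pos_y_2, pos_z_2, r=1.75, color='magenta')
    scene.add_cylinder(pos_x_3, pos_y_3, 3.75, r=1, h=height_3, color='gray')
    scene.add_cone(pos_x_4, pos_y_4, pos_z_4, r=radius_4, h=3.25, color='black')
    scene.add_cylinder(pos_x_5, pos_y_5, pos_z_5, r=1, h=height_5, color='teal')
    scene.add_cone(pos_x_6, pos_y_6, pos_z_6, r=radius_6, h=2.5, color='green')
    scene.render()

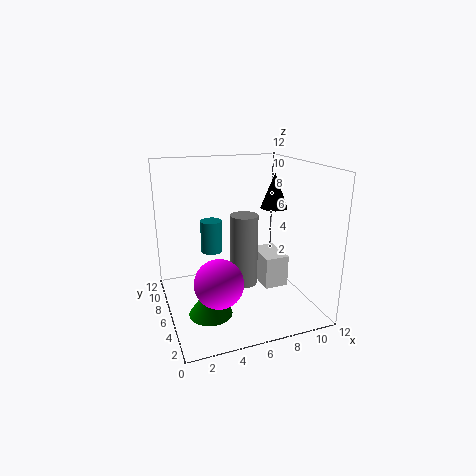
pos_x_1 = 9
pos_y_1 = 6.5
pos_z_1 = 0.25
depth_1 = 3.5
height_1 = 3
pos_x_2 = 3
pos_y_2 = 1.75
pos_z_2 = 4.5
pos_x_3 = 5.25
pos_y_3 = 2.75
height_3 = 5.25
pos_x_4 = 10.5
pos_y_4 = 8.5
pos_z_4 = 7.5
radius_4 = 1.25
pos_x_5 = 4.75
pos_y_5 = 9.75
pos_z_5 = 3.5
height_5 = 3
pos_x_6 = 3
pos_y_6 = 4.25
pos_z_6 = 0.5
radius_6 = 1.75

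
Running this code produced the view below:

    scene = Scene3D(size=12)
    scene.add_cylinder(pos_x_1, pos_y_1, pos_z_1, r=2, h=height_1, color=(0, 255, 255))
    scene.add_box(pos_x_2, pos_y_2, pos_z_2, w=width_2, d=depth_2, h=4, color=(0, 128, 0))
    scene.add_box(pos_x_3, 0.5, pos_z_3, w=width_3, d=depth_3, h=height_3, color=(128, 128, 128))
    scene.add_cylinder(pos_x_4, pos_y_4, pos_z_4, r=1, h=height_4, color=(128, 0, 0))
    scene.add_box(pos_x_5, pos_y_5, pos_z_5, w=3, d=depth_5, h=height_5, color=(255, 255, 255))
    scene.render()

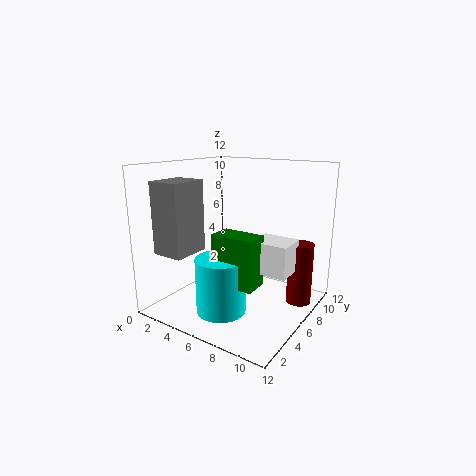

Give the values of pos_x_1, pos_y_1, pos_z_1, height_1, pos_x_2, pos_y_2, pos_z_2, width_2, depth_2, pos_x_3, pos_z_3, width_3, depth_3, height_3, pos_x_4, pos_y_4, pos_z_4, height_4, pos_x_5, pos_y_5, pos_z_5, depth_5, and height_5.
pos_x_1 = 6, pos_y_1 = 3.5, pos_z_1 = 0.5, height_1 = 4.5, pos_x_2 = 5.5, pos_y_2 = 3, pos_z_2 = 3, width_2 = 3.5, depth_2 = 2, pos_x_3 = 2, pos_z_3 = 5.5, width_3 = 2.5, depth_3 = 3, height_3 = 5.5, pos_x_4 = 11, pos_y_4 = 7.5, pos_z_4 = 1, height_4 = 5, pos_x_5 = 8, pos_y_5 = 4.5, pos_z_5 = 4, depth_5 = 2.5, height_5 = 2.5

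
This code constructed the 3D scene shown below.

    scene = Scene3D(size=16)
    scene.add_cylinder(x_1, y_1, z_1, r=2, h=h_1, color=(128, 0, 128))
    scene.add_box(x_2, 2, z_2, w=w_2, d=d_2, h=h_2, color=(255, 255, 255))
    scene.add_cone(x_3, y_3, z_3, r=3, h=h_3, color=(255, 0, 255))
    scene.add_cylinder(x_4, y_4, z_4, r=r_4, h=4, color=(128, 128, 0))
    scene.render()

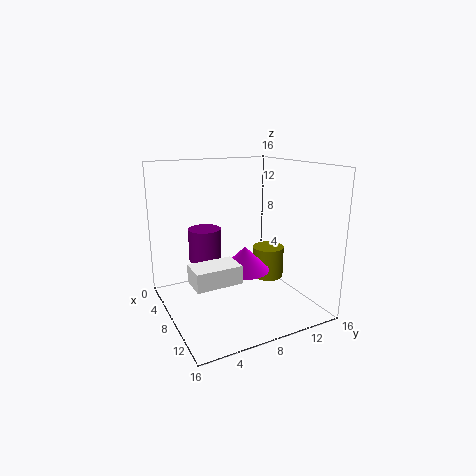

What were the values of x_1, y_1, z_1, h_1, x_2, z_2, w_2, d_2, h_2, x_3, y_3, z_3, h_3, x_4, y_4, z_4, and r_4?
x_1 = 3
y_1 = 6
z_1 = 4
h_1 = 4
x_2 = 8
z_2 = 4
w_2 = 3
d_2 = 5
h_2 = 2
x_3 = 6
y_3 = 10
z_3 = 3
h_3 = 3
x_4 = 5
y_4 = 14
z_4 = 1
r_4 = 2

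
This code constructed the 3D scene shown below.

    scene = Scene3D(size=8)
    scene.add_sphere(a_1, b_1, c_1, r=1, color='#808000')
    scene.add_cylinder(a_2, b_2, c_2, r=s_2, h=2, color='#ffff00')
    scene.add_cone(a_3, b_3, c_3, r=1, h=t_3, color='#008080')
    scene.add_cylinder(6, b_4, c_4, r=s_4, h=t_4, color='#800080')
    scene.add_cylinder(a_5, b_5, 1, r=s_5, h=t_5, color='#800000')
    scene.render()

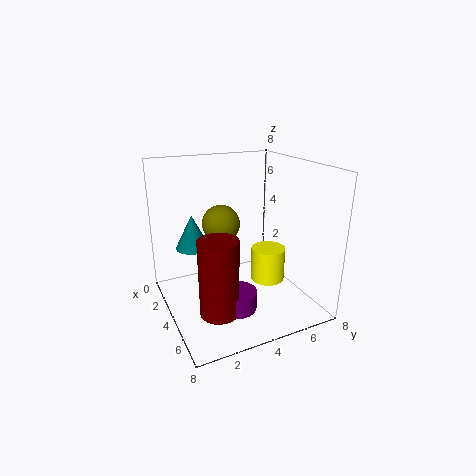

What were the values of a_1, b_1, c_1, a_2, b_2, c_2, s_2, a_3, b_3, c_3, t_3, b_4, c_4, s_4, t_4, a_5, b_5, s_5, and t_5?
a_1 = 4; b_1 = 3; c_1 = 5; a_2 = 4; b_2 = 6; c_2 = 1; s_2 = 1; a_3 = 2; b_3 = 2; c_3 = 3; t_3 = 2; b_4 = 3; c_4 = 1; s_4 = 1; t_4 = 1; a_5 = 6; b_5 = 2; s_5 = 1; t_5 = 4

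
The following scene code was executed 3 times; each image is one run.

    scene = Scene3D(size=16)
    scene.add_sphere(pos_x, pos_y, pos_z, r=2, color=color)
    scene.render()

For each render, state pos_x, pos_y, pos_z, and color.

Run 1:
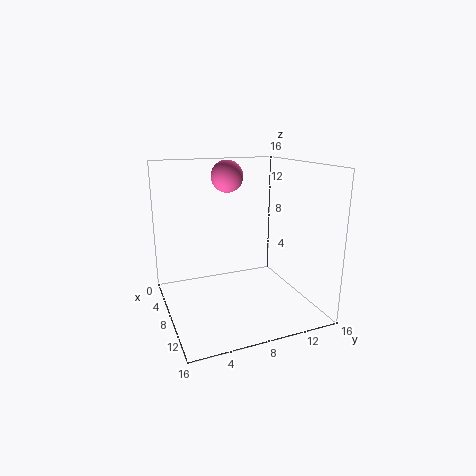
pos_x = 2; pos_y = 9; pos_z = 14; color = 'hotpink'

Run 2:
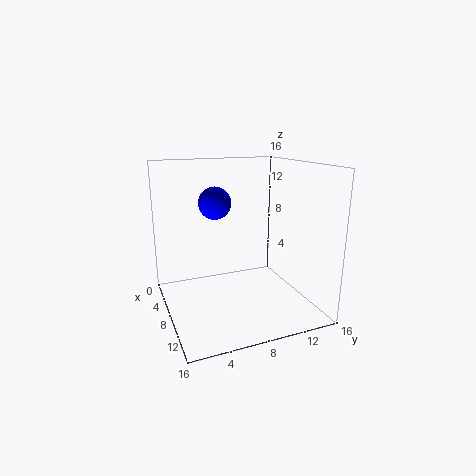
pos_x = 3; pos_y = 7; pos_z = 11; color = 'blue'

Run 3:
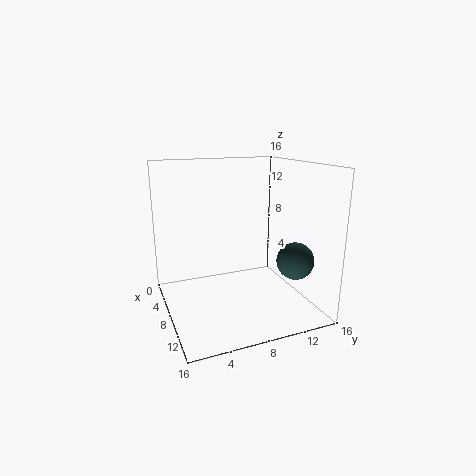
pos_x = 12; pos_y = 13; pos_z = 6; color = 'darkslategray'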